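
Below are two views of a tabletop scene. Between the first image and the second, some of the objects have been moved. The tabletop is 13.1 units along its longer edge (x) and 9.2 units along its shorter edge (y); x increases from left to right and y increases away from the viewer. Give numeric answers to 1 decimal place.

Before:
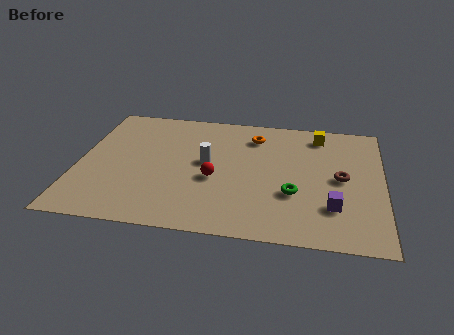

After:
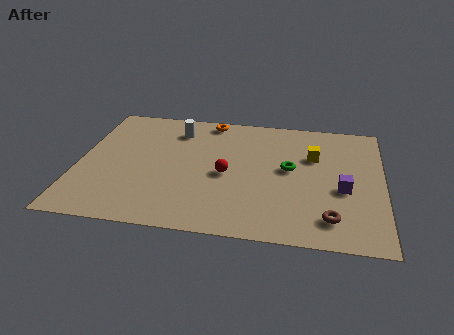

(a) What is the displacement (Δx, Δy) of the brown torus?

(-0.4, -2.9)

The brown torus started near (11.3, 4.6) and ended near (10.9, 1.7).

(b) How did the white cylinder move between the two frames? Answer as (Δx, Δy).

(-1.4, 2.3)

The white cylinder started near (5.5, 5.0) and ended near (4.1, 7.3).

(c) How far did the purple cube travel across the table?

1.4

The purple cube moved from about (11.0, 2.5) to (11.4, 3.8), a distance of √(0.4² + 1.3²) ≈ 1.4.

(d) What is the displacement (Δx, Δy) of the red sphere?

(0.5, 0.4)

From the two frames, the red sphere sits at roughly (5.9, 3.8) before and (6.4, 4.2) after.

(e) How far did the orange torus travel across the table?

2.2

The orange torus moved from about (7.5, 7.3) to (5.5, 8.3), a distance of √(2.0² + 1.0²) ≈ 2.2.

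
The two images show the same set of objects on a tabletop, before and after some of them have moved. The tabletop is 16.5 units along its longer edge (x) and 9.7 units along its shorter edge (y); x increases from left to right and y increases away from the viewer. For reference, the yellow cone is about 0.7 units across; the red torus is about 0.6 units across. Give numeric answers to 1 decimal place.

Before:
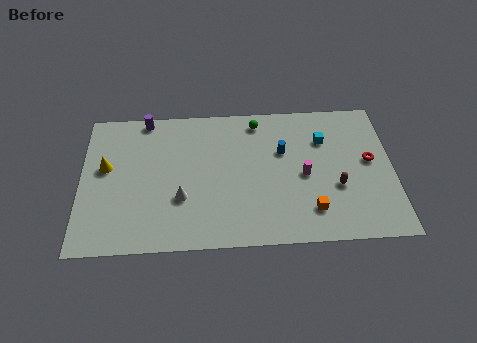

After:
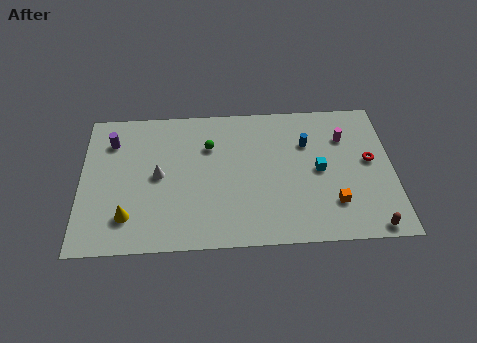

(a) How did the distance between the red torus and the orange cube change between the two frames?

-1.1

They were about 4.5 units apart before and 3.4 after — 1.1 units closer together.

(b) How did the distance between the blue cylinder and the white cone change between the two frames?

+2.0

They were about 6.1 units apart before and 8.1 after — 2.0 units further apart.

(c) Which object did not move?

the red torus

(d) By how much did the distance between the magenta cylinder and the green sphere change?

+2.6

The distance was about 4.6 in the first image and 7.2 in the second, so they moved 2.6 units further apart.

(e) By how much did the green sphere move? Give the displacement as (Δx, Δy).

(-2.6, -1.6)

From the two frames, the green sphere sits at roughly (9.4, 8.4) before and (6.8, 6.8) after.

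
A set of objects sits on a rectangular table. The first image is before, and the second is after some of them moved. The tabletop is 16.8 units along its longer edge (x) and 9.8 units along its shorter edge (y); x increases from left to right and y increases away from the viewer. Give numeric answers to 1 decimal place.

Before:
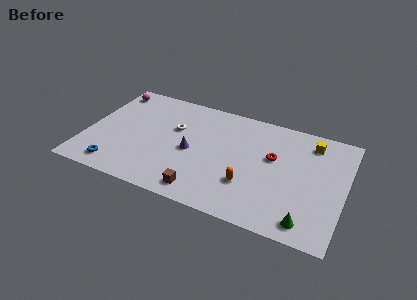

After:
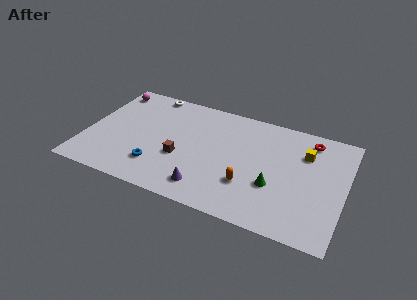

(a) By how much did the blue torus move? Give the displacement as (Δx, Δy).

(2.6, 1.0)

The blue torus started near (2.3, 1.4) and ended near (4.9, 2.4).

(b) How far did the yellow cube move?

1.1

The yellow cube was near (14.4, 8.1) before and (14.1, 7.0) after, so it travelled √(0.3² + 1.1²) ≈ 1.1 units.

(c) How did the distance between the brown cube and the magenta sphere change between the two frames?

-2.9

Before: roughly 10.0 units apart; after: 7.1. That's 2.9 units closer together.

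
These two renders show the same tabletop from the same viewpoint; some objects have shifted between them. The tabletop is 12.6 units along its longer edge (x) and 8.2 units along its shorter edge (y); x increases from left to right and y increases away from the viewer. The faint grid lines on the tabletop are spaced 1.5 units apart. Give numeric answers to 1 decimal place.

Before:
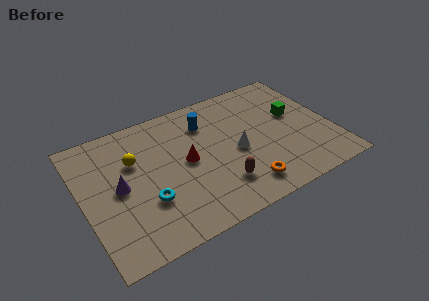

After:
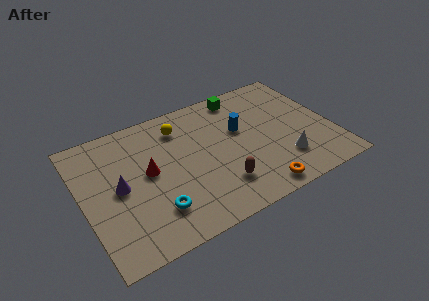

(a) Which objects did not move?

the brown capsule and the purple cone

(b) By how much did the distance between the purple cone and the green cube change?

-1.7

The distance was about 9.1 in the first image and 7.4 in the second, so they moved 1.7 units closer together.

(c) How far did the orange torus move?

0.8

The orange torus moved from about (7.7, 1.4) to (8.3, 0.9), a distance of √(0.6² + 0.5²) ≈ 0.8.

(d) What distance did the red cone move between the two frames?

1.9

The red cone was near (5.2, 4.2) before and (3.3, 4.4) after, so it travelled √(1.9² + 0.2²) ≈ 1.9 units.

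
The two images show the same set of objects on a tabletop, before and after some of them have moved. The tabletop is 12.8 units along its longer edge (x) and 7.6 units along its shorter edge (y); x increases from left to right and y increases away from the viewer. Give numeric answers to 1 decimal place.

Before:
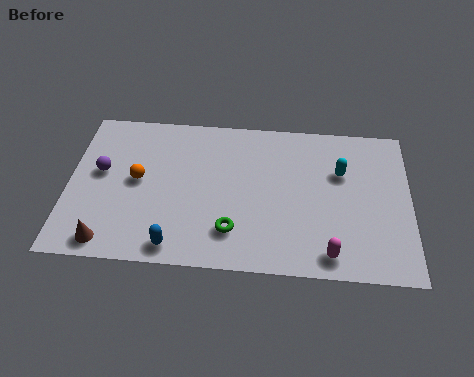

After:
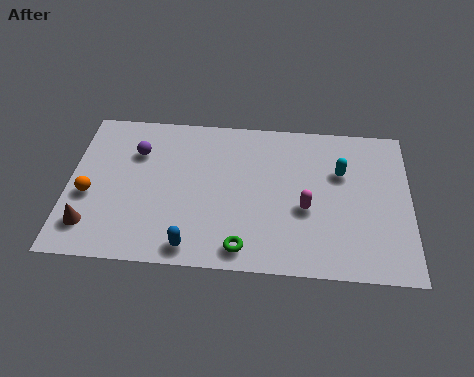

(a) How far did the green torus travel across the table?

0.9

The green torus moved from about (6.2, 1.8) to (6.6, 1.0), a distance of √(0.4² + 0.8²) ≈ 0.9.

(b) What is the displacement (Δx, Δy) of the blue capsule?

(0.6, 0.0)

The blue capsule started near (4.1, 0.9) and ended near (4.7, 0.9).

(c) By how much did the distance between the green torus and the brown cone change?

+1.0

They were about 4.7 units apart before and 5.7 after — 1.0 units further apart.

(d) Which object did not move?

the cyan capsule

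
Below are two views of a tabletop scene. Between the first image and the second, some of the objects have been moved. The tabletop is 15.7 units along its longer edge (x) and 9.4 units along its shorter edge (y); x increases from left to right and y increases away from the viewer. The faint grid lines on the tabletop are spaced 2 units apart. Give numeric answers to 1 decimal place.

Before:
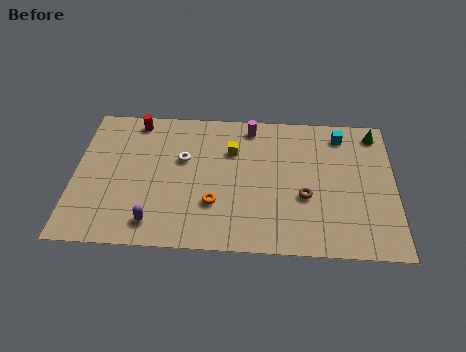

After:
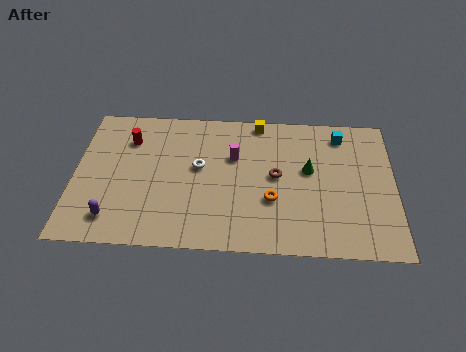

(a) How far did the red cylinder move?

1.3

The red cylinder was near (2.9, 8.3) before and (2.6, 7.0) after, so it travelled √(0.3² + 1.3²) ≈ 1.3 units.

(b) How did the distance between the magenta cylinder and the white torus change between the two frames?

-2.2

They were about 4.1 units apart before and 1.9 after — 2.2 units closer together.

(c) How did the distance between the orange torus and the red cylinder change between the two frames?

+1.3

The distance was about 6.7 in the first image and 8.0 in the second, so they moved 1.3 units further apart.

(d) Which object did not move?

the cyan cube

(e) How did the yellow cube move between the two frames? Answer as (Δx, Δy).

(1.3, 2.1)

The yellow cube started near (7.7, 6.5) and ended near (9.0, 8.6).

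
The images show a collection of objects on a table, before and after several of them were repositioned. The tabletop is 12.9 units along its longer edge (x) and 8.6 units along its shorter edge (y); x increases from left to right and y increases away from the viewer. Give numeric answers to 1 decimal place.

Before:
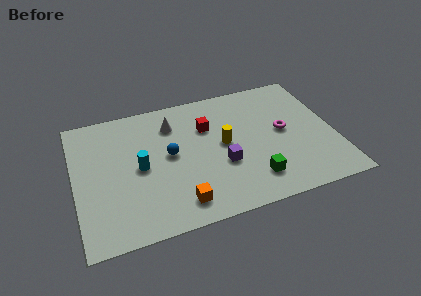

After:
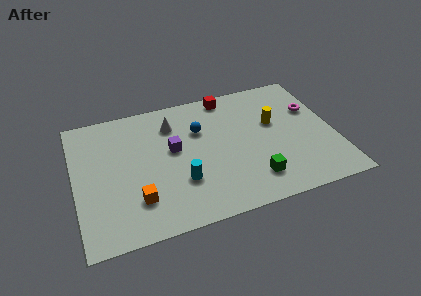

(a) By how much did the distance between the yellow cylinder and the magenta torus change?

-1.0

The distance was about 3.0 in the first image and 2.0 in the second, so they moved 1.0 units closer together.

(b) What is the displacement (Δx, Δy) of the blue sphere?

(1.6, 1.2)

The blue sphere started near (4.7, 4.6) and ended near (6.3, 5.8).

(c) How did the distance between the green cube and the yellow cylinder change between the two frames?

+0.7

The distance was about 3.0 in the first image and 3.7 in the second, so they moved 0.7 units further apart.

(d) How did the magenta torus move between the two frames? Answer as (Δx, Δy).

(1.6, 1.1)

The magenta torus started near (10.4, 4.5) and ended near (12.0, 5.6).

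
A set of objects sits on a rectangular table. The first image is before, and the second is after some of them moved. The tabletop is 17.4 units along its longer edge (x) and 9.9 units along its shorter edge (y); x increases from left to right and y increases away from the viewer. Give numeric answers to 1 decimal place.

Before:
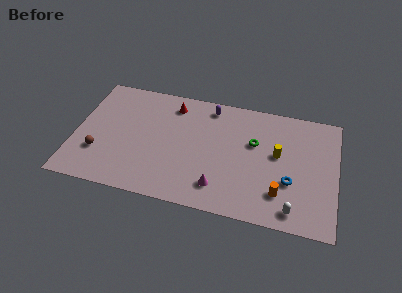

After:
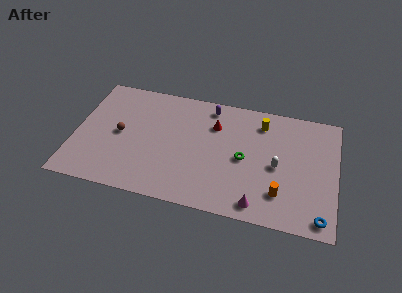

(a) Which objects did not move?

the orange cylinder and the purple capsule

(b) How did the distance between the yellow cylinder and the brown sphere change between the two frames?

-2.3

Before: roughly 12.1 units apart; after: 9.8. That's 2.3 units closer together.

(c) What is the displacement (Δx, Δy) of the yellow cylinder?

(-1.2, 2.4)

The yellow cylinder started near (13.5, 5.6) and ended near (12.3, 8.0).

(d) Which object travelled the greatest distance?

the white capsule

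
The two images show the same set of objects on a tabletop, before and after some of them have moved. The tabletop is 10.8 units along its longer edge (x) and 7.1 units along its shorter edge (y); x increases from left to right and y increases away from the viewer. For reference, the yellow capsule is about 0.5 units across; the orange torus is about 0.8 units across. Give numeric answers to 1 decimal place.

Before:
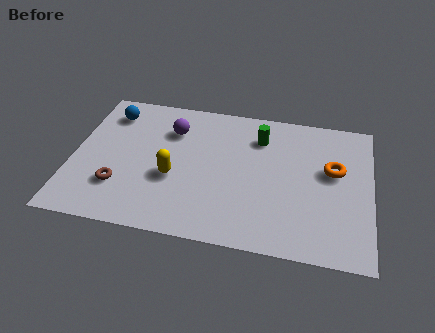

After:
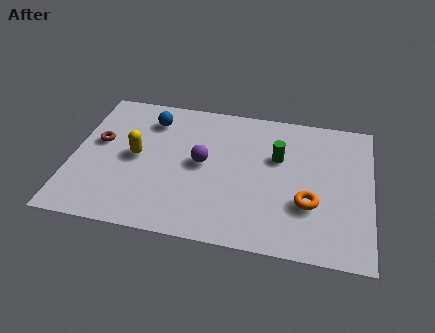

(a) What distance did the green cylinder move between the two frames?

1.1

From (6.7, 5.4) to (7.4, 4.5), the green cylinder covered √(0.7² + 0.9²) ≈ 1.1 units.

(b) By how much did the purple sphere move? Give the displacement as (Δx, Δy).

(1.2, -1.5)

From the two frames, the purple sphere sits at roughly (3.5, 5.2) before and (4.7, 3.7) after.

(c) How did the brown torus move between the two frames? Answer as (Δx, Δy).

(-0.9, 2.1)

The brown torus started near (1.8, 2.0) and ended near (0.9, 4.1).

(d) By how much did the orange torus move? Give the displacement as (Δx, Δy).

(-0.8, -1.8)

The orange torus started near (9.4, 4.2) and ended near (8.6, 2.4).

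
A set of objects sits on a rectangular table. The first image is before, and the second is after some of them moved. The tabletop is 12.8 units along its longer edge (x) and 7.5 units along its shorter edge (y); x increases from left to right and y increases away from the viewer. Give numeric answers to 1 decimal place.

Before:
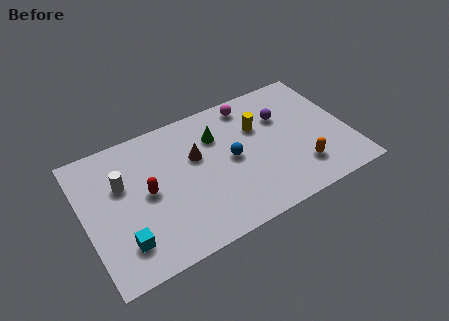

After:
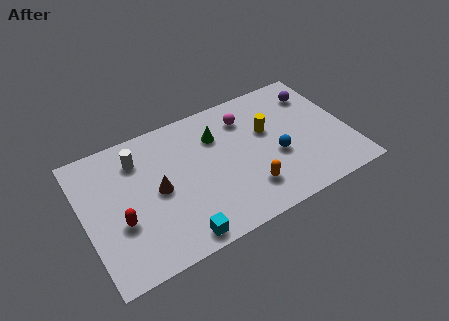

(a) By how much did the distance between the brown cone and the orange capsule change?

-1.0

The distance was about 5.5 in the first image and 4.5 in the second, so they moved 1.0 units closer together.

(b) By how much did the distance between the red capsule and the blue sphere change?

+3.5

The distance was about 4.1 in the first image and 7.6 in the second, so they moved 3.5 units further apart.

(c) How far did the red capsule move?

1.7

From (3.0, 3.8) to (1.6, 2.8), the red capsule covered √(1.4² + 1.0²) ≈ 1.7 units.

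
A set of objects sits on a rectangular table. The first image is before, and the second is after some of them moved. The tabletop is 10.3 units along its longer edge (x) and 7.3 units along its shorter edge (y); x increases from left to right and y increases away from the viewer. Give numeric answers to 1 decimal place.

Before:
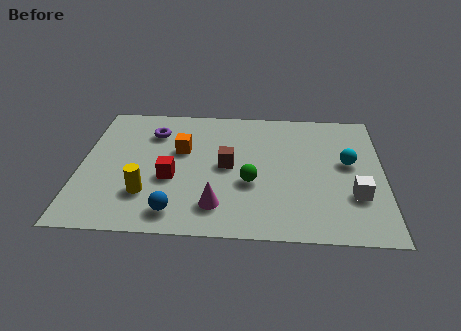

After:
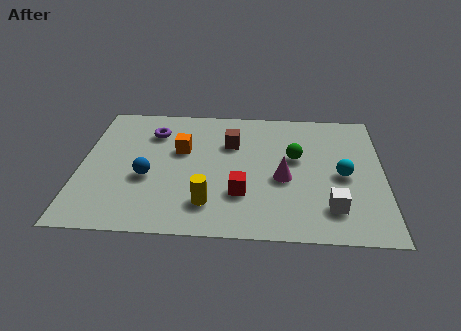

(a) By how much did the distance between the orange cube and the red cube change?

+1.5

The distance was about 1.6 in the first image and 3.1 in the second, so they moved 1.5 units further apart.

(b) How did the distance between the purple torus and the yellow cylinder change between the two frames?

+0.9

The distance was about 3.5 in the first image and 4.4 in the second, so they moved 0.9 units further apart.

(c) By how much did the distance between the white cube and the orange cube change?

-0.4

They were about 6.3 units apart before and 5.9 after — 0.4 units closer together.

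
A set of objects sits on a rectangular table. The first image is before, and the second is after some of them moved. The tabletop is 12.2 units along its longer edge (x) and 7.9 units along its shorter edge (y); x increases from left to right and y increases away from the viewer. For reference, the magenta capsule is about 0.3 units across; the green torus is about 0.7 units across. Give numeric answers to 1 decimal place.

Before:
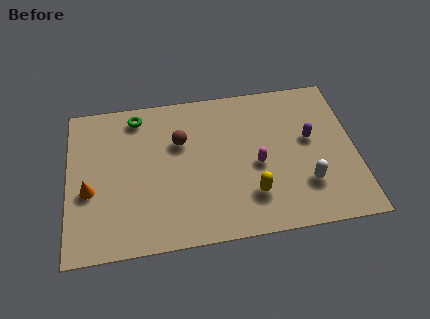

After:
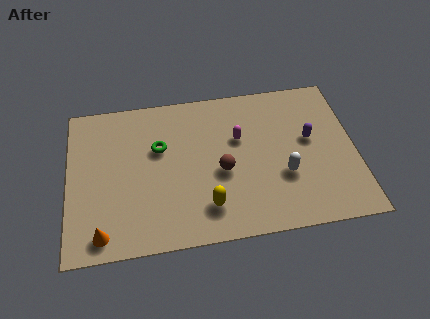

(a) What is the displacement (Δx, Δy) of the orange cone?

(0.5, -2.2)

The orange cone started near (0.9, 3.2) and ended near (1.4, 1.0).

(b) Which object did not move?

the purple capsule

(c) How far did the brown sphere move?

2.5

From (4.8, 5.2) to (6.5, 3.4), the brown sphere covered √(1.7² + 1.8²) ≈ 2.5 units.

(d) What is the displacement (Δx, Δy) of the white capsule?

(-0.9, 0.6)

The white capsule started near (10.0, 2.2) and ended near (9.1, 2.8).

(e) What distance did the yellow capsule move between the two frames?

1.9

The yellow capsule moved from about (7.7, 2.0) to (5.8, 1.7), a distance of √(1.9² + 0.3²) ≈ 1.9.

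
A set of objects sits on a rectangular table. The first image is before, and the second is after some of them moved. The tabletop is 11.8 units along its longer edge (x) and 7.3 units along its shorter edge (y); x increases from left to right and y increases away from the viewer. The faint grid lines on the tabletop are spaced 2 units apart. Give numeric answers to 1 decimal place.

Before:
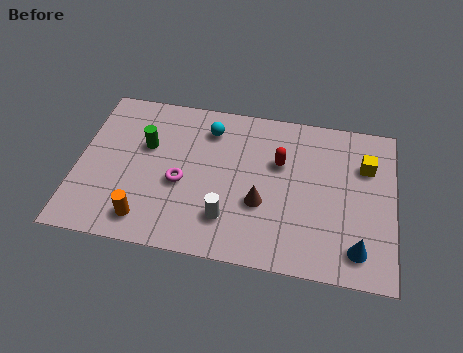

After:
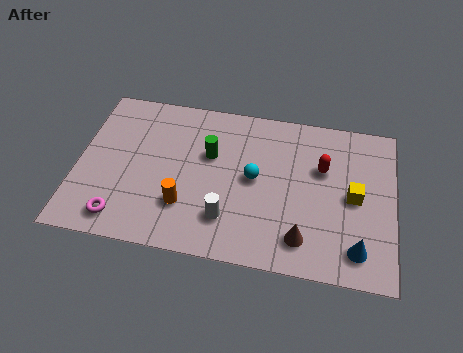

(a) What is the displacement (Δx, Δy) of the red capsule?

(1.6, 0.0)

The red capsule was at about (7.5, 4.7) and moved to about (9.1, 4.7).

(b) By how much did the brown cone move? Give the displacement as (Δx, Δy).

(1.6, -1.3)

From the two frames, the brown cone sits at roughly (6.9, 2.7) before and (8.5, 1.4) after.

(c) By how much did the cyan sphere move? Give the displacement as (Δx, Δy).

(1.8, -2.0)

The cyan sphere started near (4.8, 5.8) and ended near (6.6, 3.8).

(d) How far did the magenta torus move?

2.9

The magenta torus moved from about (3.9, 3.1) to (1.8, 1.1), a distance of √(2.1² + 2.0²) ≈ 2.9.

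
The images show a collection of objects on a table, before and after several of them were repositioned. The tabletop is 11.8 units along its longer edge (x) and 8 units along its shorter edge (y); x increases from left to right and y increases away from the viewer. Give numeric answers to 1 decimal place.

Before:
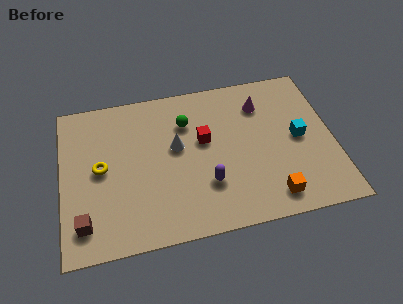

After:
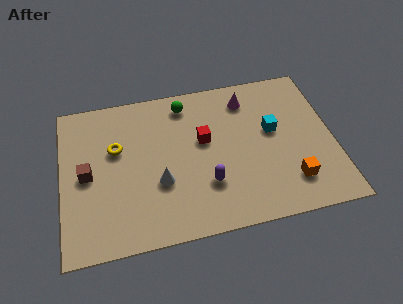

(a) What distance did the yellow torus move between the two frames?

1.1

The yellow torus was near (1.7, 4.1) before and (2.4, 5.0) after, so it travelled √(0.7² + 0.9²) ≈ 1.1 units.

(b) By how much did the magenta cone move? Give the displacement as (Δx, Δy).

(-0.6, 0.4)

The magenta cone was at about (8.8, 6.1) and moved to about (8.2, 6.5).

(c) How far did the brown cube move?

2.4

From (0.9, 1.5) to (1.1, 3.9), the brown cube covered √(0.2² + 2.4²) ≈ 2.4 units.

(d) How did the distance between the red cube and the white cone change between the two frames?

+1.5

The distance was about 1.2 in the first image and 2.7 in the second, so they moved 1.5 units further apart.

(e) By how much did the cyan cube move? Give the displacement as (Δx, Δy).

(-1.1, 0.6)

The cyan cube was at about (10.3, 4.0) and moved to about (9.2, 4.6).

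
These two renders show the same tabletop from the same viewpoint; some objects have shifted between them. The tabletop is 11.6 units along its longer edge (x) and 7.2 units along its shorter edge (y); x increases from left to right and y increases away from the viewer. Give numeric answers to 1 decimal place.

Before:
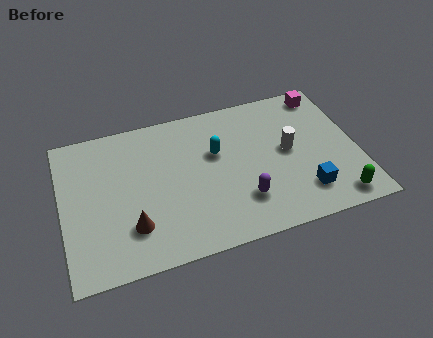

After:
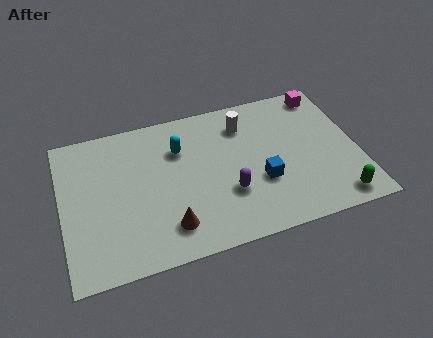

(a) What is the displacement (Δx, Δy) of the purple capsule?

(-0.5, 0.5)

The purple capsule was at about (6.9, 1.9) and moved to about (6.4, 2.4).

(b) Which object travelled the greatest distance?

the white cylinder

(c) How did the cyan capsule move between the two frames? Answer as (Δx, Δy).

(-1.4, 0.6)

The cyan capsule started near (6.1, 4.5) and ended near (4.7, 5.1).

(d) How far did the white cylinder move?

2.4

The white cylinder was near (8.9, 3.8) before and (7.3, 5.6) after, so it travelled √(1.6² + 1.8²) ≈ 2.4 units.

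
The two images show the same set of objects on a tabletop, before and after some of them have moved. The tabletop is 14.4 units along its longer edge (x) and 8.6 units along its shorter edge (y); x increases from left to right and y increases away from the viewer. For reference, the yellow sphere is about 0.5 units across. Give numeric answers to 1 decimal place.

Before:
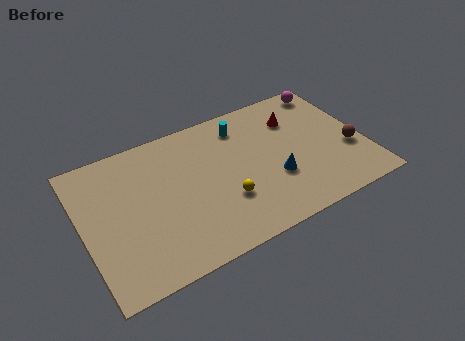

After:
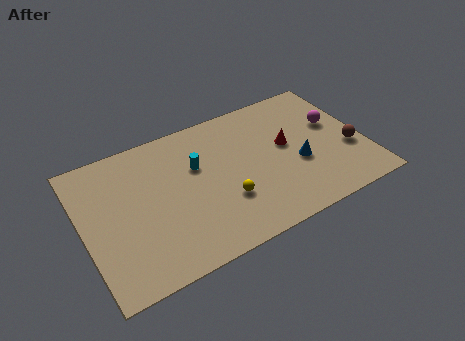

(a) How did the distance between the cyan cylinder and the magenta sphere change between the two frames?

+2.4

They were about 4.8 units apart before and 7.2 after — 2.4 units further apart.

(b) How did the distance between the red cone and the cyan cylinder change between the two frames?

+1.9

Before: roughly 2.8 units apart; after: 4.7. That's 1.9 units further apart.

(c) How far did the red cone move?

1.7

The red cone was near (11.2, 6.3) before and (10.5, 4.8) after, so it travelled √(0.7² + 1.5²) ≈ 1.7 units.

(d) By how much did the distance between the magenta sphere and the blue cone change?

-3.1

They were about 5.9 units apart before and 2.8 after — 3.1 units closer together.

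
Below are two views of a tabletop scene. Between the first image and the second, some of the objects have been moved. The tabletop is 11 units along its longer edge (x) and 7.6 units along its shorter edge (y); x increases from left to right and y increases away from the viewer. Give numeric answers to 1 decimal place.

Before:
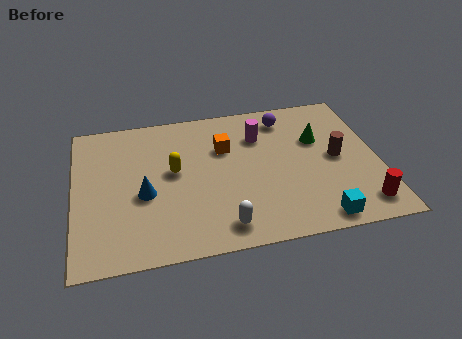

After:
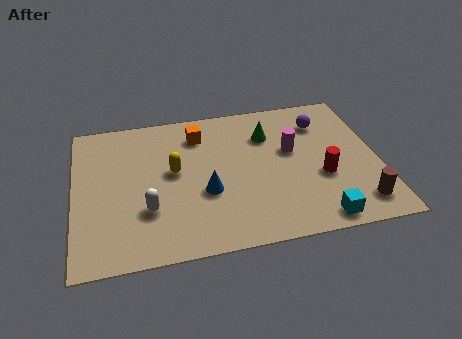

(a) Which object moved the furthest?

the white capsule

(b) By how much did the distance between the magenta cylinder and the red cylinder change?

-3.6

Before: roughly 5.5 units apart; after: 1.9. That's 3.6 units closer together.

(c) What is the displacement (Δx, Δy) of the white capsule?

(-2.6, 1.3)

The white capsule started near (5.2, 1.1) and ended near (2.6, 2.4).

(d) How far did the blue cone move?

2.2

From (2.5, 3.2) to (4.7, 2.9), the blue cone covered √(2.2² + 0.3²) ≈ 2.2 units.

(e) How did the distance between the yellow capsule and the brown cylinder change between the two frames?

+1.2

They were about 5.9 units apart before and 7.1 after — 1.2 units further apart.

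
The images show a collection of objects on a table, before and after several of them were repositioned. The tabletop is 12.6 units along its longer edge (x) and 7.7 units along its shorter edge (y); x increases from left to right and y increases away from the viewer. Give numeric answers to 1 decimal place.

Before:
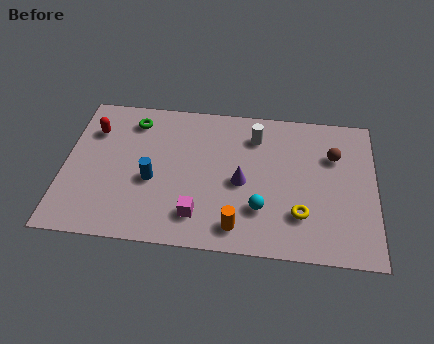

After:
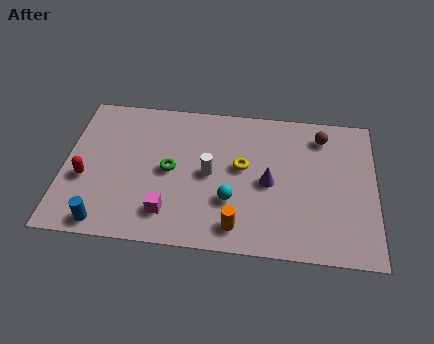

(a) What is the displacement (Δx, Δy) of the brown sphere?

(-0.5, 1.0)

From the two frames, the brown sphere sits at roughly (10.9, 5.3) before and (10.4, 6.3) after.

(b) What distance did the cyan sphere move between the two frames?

1.2

The cyan sphere was near (8.0, 2.2) before and (6.8, 2.5) after, so it travelled √(1.2² + 0.3²) ≈ 1.2 units.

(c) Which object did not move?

the orange cylinder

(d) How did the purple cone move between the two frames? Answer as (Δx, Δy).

(1.1, 0.1)

From the two frames, the purple cone sits at roughly (7.2, 3.5) before and (8.3, 3.6) after.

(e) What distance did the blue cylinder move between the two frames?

3.0

From (3.6, 3.2) to (1.8, 0.8), the blue cylinder covered √(1.8² + 2.4²) ≈ 3.0 units.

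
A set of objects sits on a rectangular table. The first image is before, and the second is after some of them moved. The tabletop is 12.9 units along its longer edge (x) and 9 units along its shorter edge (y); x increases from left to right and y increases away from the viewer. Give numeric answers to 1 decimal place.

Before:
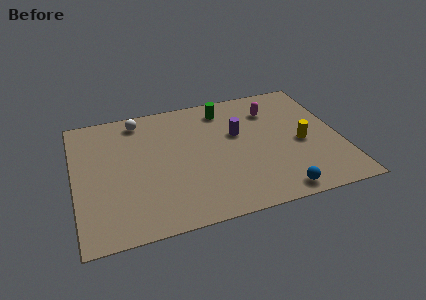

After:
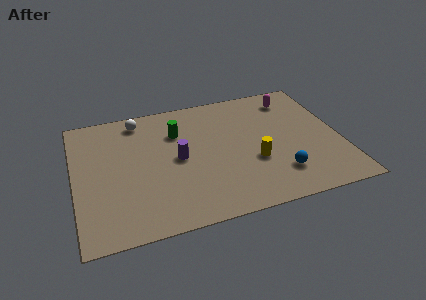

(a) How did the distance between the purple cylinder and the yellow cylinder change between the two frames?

+0.4

The distance was about 3.4 in the first image and 3.8 in the second, so they moved 0.4 units further apart.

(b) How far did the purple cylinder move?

3.2

From (8.0, 5.5) to (5.0, 4.5), the purple cylinder covered √(3.0² + 1.0²) ≈ 3.2 units.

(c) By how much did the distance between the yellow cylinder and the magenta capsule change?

+1.7

Before: roughly 3.0 units apart; after: 4.7. That's 1.7 units further apart.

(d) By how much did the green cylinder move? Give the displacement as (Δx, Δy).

(-2.4, -1.1)

The green cylinder started near (7.5, 7.5) and ended near (5.1, 6.4).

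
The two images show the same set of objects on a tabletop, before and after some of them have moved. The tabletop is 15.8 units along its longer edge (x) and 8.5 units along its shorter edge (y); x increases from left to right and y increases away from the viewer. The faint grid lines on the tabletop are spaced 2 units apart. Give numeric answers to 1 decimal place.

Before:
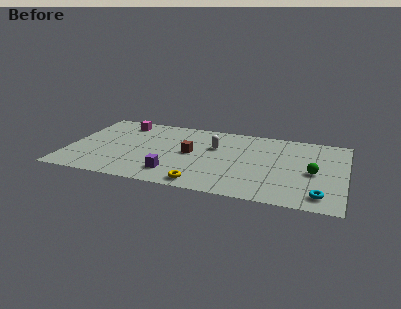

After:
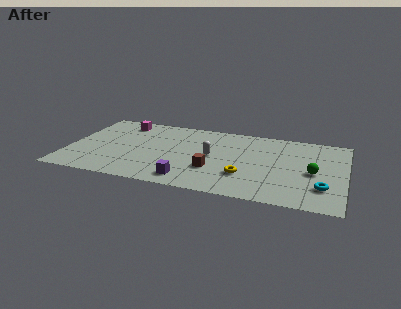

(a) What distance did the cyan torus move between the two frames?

0.9

From (14.5, 1.4) to (14.6, 2.3), the cyan torus covered √(0.1² + 0.9²) ≈ 0.9 units.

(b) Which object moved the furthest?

the yellow torus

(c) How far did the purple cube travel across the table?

1.0

The purple cube was near (6.2, 1.8) before and (7.1, 1.3) after, so it travelled √(0.9² + 0.5²) ≈ 1.0 units.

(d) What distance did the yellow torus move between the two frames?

2.8

The yellow torus moved from about (7.9, 1.0) to (10.2, 2.6), a distance of √(2.3² + 1.6²) ≈ 2.8.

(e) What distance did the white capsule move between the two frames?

1.1

From (8.3, 5.5) to (8.2, 4.4), the white capsule covered √(0.1² + 1.1²) ≈ 1.1 units.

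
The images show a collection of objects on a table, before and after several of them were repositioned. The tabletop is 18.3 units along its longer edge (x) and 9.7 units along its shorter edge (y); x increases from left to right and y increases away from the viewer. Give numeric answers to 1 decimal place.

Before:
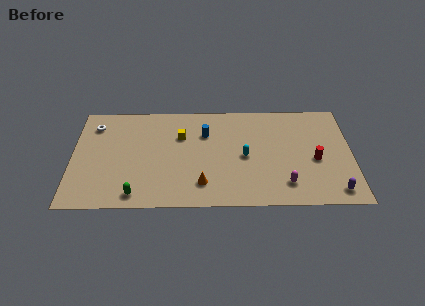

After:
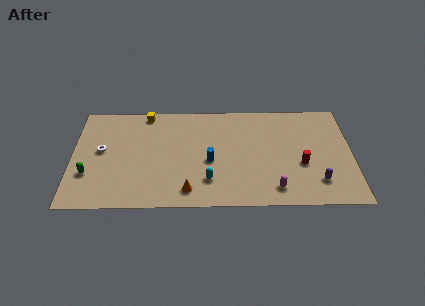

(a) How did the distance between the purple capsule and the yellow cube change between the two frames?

+1.7

They were about 11.3 units apart before and 13.0 after — 1.7 units further apart.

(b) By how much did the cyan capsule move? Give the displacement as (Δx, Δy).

(-2.4, -2.2)

The cyan capsule started near (11.3, 4.6) and ended near (8.9, 2.4).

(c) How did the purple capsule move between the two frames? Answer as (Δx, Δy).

(-1.1, 0.9)

The purple capsule started near (17.1, 1.3) and ended near (16.0, 2.2).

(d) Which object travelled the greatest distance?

the green capsule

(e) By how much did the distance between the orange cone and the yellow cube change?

+3.1

The distance was about 4.7 in the first image and 7.8 in the second, so they moved 3.1 units further apart.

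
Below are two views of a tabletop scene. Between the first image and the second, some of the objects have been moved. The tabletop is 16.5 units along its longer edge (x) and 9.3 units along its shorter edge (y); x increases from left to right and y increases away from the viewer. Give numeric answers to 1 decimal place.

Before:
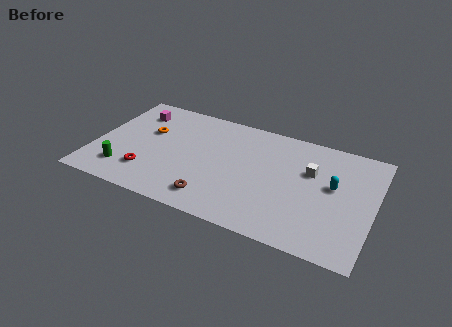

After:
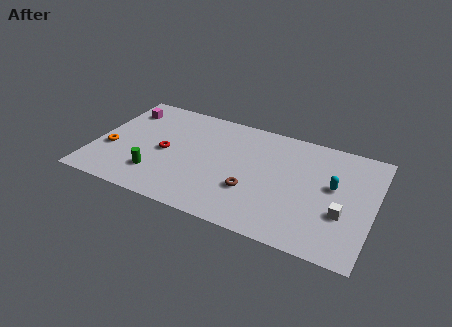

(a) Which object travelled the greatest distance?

the white cube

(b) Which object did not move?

the cyan capsule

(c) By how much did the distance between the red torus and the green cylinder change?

+0.7

The distance was about 1.4 in the first image and 2.1 in the second, so they moved 0.7 units further apart.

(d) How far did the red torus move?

2.2

From (3.4, 2.3) to (4.2, 4.4), the red torus covered √(0.8² + 2.1²) ≈ 2.2 units.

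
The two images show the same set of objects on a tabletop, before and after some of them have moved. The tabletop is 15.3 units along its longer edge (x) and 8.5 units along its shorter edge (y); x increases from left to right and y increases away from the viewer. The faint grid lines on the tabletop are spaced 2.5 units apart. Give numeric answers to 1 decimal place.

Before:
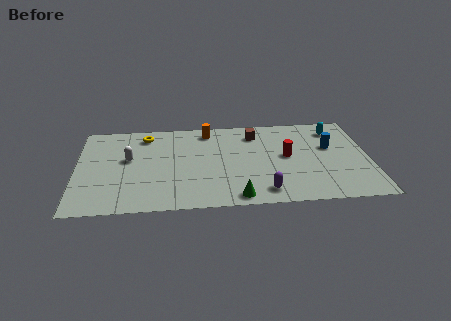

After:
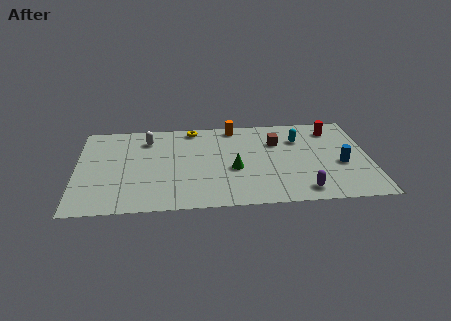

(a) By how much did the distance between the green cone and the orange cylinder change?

-2.5

Before: roughly 6.6 units apart; after: 4.1. That's 2.5 units closer together.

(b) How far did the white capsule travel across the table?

2.1

The white capsule was near (2.7, 4.9) before and (3.7, 6.7) after, so it travelled √(1.0² + 1.8²) ≈ 2.1 units.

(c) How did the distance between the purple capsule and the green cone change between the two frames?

+2.7

The distance was about 1.5 in the first image and 4.2 in the second, so they moved 2.7 units further apart.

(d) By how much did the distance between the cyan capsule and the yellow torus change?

-4.2

Before: roughly 10.0 units apart; after: 5.8. That's 4.2 units closer together.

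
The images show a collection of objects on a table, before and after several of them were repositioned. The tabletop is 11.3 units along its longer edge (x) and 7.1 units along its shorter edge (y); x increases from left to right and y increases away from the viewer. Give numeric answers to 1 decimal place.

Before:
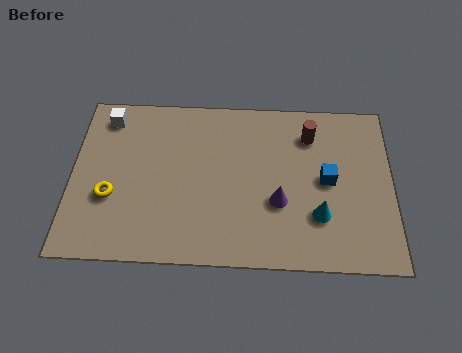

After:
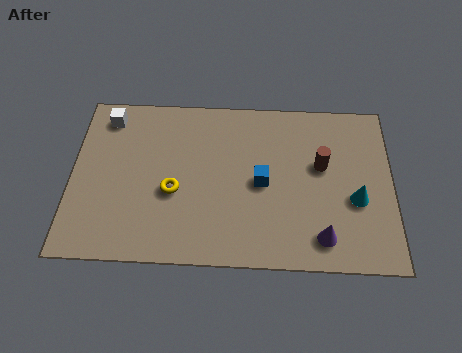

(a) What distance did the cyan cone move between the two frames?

1.5

The cyan cone moved from about (8.7, 2.1) to (10.0, 2.8), a distance of √(1.3² + 0.7²) ≈ 1.5.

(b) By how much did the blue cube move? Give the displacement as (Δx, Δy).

(-2.3, -0.2)

The blue cube was at about (9.0, 3.6) and moved to about (6.7, 3.4).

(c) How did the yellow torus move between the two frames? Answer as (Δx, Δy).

(2.2, 0.3)

The yellow torus was at about (1.4, 2.6) and moved to about (3.6, 2.9).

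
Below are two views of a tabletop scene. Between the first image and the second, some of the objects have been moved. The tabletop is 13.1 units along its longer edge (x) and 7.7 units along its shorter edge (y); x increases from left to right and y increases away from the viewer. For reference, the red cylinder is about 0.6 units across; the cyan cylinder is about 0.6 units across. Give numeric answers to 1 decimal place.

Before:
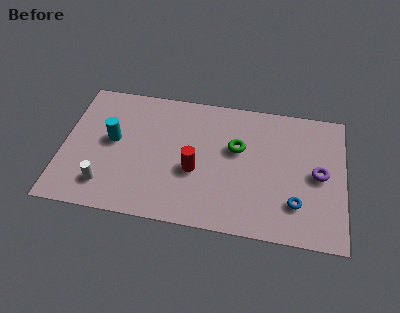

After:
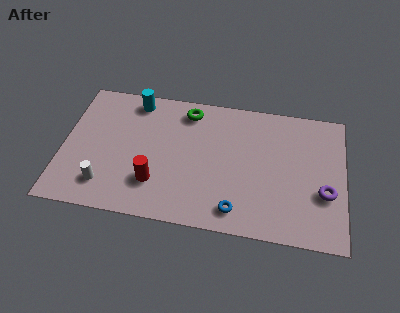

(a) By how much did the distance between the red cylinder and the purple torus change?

+2.1

Before: roughly 5.7 units apart; after: 7.8. That's 2.1 units further apart.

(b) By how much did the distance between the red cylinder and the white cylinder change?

-2.0

Before: roughly 4.4 units apart; after: 2.4. That's 2.0 units closer together.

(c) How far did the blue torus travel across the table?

2.8

The blue torus was near (10.9, 2.0) before and (8.2, 1.2) after, so it travelled √(2.7² + 0.8²) ≈ 2.8 units.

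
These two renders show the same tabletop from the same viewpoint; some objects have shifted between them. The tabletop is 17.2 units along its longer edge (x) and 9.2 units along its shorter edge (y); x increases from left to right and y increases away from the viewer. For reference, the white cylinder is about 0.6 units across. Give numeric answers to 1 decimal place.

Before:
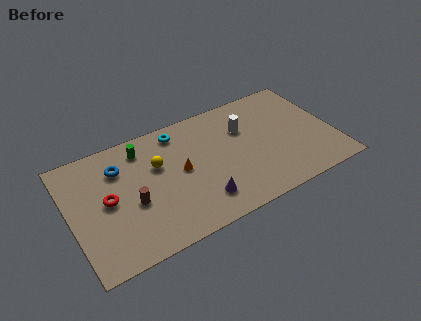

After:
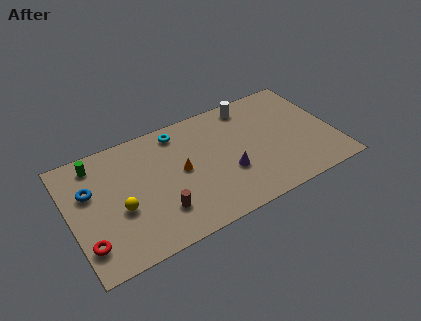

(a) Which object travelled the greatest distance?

the yellow sphere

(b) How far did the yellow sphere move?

3.5

The yellow sphere was near (5.8, 5.9) before and (3.1, 3.7) after, so it travelled √(2.7² + 2.2²) ≈ 3.5 units.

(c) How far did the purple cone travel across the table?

2.4

The purple cone moved from about (8.1, 2.0) to (10.1, 3.3), a distance of √(2.0² + 1.3²) ≈ 2.4.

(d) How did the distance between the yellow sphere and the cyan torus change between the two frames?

+3.4

The distance was about 2.6 in the first image and 6.0 in the second, so they moved 3.4 units further apart.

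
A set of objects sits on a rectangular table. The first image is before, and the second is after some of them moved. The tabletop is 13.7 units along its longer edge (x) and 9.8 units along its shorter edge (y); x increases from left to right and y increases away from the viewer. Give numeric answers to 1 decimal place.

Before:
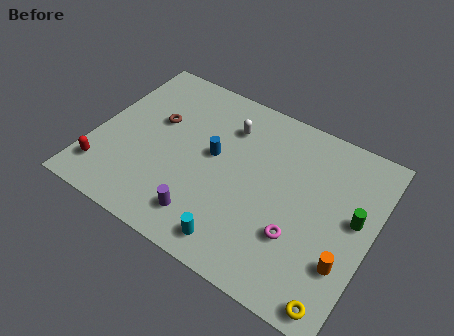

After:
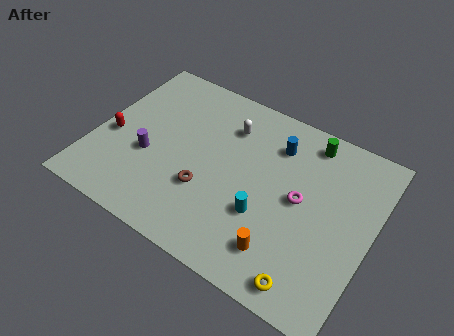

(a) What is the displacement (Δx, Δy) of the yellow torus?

(-1.4, 0.2)

The yellow torus started near (12.7, 0.9) and ended near (11.3, 1.1).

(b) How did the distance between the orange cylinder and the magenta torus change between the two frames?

+0.8

Before: roughly 2.3 units apart; after: 3.1. That's 0.8 units further apart.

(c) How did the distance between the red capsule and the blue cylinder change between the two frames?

+2.4

Before: roughly 6.0 units apart; after: 8.4. That's 2.4 units further apart.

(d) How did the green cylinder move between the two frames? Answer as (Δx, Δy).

(-2.7, 3.1)

From the two frames, the green cylinder sits at roughly (12.8, 5.4) before and (10.1, 8.5) after.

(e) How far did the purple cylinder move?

3.8

From (6.0, 1.8) to (2.8, 3.8), the purple cylinder covered √(3.2² + 2.0²) ≈ 3.8 units.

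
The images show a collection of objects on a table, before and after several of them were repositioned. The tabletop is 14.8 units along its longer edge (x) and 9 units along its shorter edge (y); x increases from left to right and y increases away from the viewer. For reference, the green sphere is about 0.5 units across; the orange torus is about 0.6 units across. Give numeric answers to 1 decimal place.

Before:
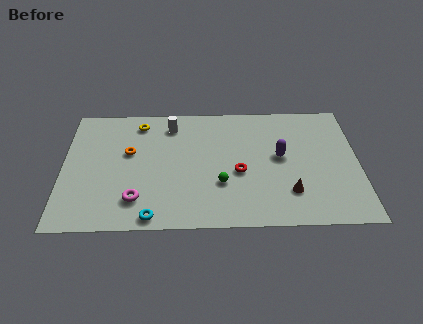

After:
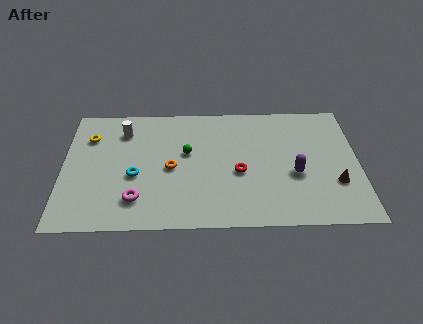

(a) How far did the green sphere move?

2.9

From (7.9, 3.0) to (6.2, 5.3), the green sphere covered √(1.7² + 2.3²) ≈ 2.9 units.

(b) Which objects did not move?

the red torus and the magenta torus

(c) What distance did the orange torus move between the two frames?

2.4

From (3.3, 5.4) to (5.4, 4.2), the orange torus covered √(2.1² + 1.2²) ≈ 2.4 units.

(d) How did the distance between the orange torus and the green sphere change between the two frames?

-3.8

The distance was about 5.2 in the first image and 1.4 in the second, so they moved 3.8 units closer together.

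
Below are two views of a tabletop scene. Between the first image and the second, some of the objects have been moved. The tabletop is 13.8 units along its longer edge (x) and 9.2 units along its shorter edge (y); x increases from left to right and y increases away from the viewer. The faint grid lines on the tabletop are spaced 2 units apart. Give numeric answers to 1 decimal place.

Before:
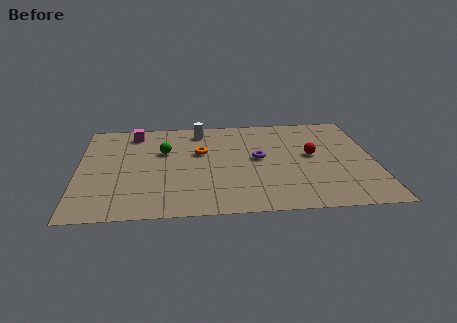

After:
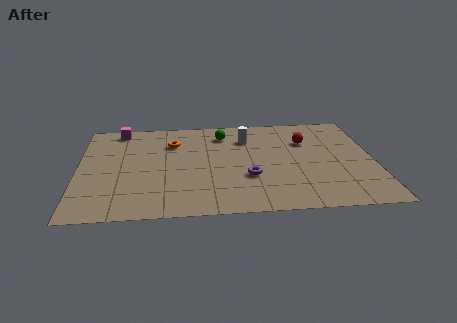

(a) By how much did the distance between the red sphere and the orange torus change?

+1.1

The distance was about 5.2 in the first image and 6.3 in the second, so they moved 1.1 units further apart.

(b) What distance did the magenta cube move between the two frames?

0.8

The magenta cube was near (2.6, 7.8) before and (1.9, 8.2) after, so it travelled √(0.7² + 0.4²) ≈ 0.8 units.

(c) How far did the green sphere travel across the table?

3.2

The green sphere was near (4.0, 5.9) before and (6.8, 7.4) after, so it travelled √(2.8² + 1.5²) ≈ 3.2 units.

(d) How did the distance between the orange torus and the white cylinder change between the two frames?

+1.4

Before: roughly 2.1 units apart; after: 3.5. That's 1.4 units further apart.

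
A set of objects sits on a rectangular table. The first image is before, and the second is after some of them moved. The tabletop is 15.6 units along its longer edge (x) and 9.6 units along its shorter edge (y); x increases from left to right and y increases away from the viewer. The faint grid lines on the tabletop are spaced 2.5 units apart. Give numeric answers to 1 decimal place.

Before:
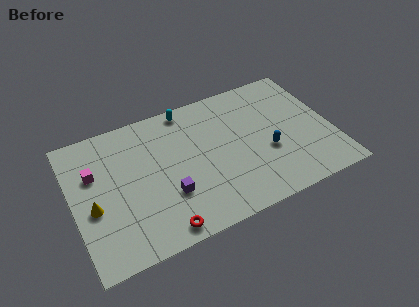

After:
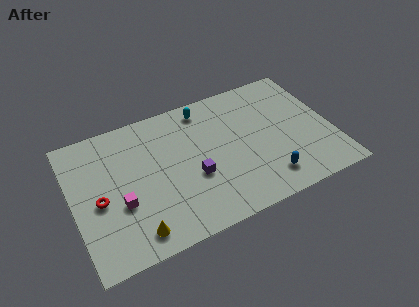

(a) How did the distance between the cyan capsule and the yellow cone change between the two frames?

+0.7

Before: roughly 7.8 units apart; after: 8.5. That's 0.7 units further apart.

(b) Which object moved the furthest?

the red torus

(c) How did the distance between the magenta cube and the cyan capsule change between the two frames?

+0.9

Before: roughly 6.4 units apart; after: 7.3. That's 0.9 units further apart.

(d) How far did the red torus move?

4.7

The red torus was near (4.8, 1.0) before and (1.5, 4.3) after, so it travelled √(3.3² + 3.3²) ≈ 4.7 units.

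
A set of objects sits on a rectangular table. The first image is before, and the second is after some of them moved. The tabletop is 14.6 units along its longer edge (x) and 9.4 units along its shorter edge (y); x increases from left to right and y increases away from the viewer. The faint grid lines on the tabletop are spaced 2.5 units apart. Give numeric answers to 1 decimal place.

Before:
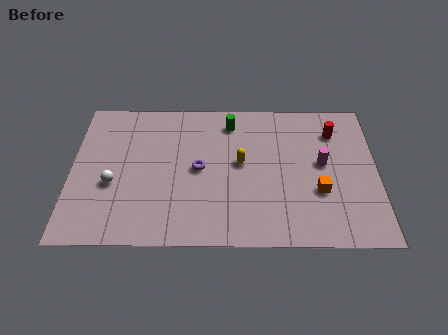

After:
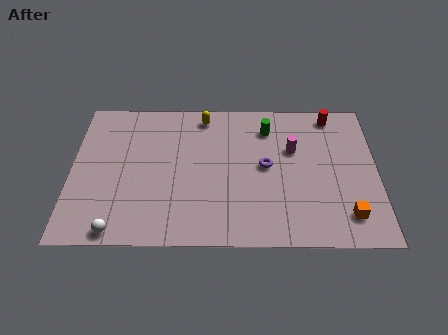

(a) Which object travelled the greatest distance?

the yellow capsule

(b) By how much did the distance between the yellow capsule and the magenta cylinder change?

+0.9

They were about 3.9 units apart before and 4.8 after — 0.9 units further apart.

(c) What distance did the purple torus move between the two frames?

3.2

The purple torus was near (6.1, 4.7) before and (9.3, 4.9) after, so it travelled √(3.2² + 0.2²) ≈ 3.2 units.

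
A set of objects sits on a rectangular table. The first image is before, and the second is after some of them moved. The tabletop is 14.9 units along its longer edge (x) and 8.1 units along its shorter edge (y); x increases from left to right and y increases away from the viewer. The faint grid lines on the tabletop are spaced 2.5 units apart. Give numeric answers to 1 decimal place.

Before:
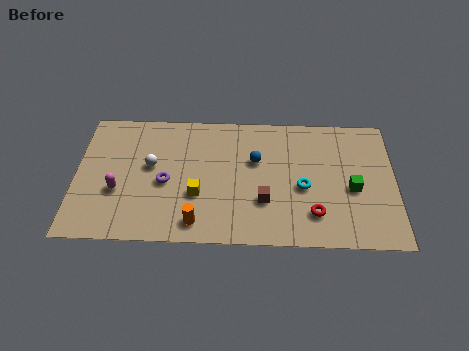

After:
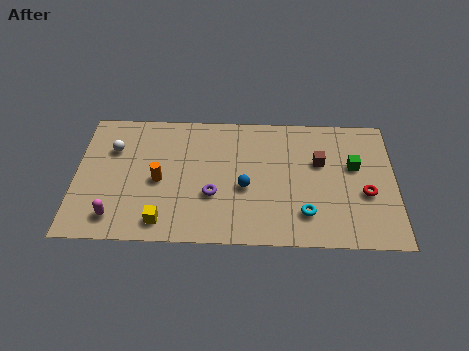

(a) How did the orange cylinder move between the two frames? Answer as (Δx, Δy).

(-1.8, 2.5)

From the two frames, the orange cylinder sits at roughly (5.7, 1.2) before and (3.9, 3.7) after.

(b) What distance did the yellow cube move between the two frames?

2.3

The yellow cube was near (5.7, 2.9) before and (4.1, 1.2) after, so it travelled √(1.6² + 1.7²) ≈ 2.3 units.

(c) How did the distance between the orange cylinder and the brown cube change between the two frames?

+4.2

They were about 3.4 units apart before and 7.6 after — 4.2 units further apart.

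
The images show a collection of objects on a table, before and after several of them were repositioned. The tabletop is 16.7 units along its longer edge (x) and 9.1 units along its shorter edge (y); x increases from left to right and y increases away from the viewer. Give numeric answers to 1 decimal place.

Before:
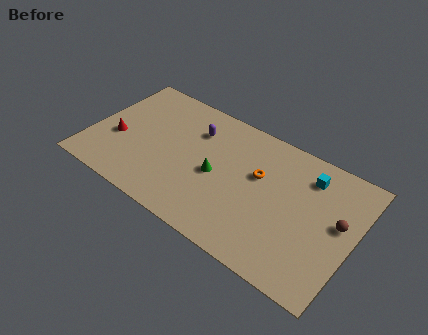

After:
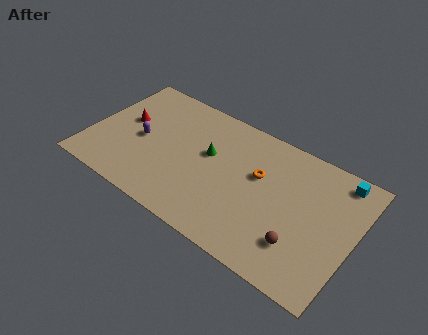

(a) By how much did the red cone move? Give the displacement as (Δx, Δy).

(0.3, 1.6)

The red cone was at about (1.7, 3.6) and moved to about (2.0, 5.2).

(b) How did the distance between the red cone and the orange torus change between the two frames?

-0.5

The distance was about 9.1 in the first image and 8.6 in the second, so they moved 0.5 units closer together.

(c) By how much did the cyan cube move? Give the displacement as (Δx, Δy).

(1.8, 0.8)

The cyan cube was at about (13.5, 7.2) and moved to about (15.3, 8.0).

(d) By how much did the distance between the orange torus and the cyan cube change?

+2.0

Before: roughly 3.3 units apart; after: 5.3. That's 2.0 units further apart.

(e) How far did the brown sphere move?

3.4

The brown sphere was near (15.7, 5.1) before and (13.7, 2.4) after, so it travelled √(2.0² + 2.7²) ≈ 3.4 units.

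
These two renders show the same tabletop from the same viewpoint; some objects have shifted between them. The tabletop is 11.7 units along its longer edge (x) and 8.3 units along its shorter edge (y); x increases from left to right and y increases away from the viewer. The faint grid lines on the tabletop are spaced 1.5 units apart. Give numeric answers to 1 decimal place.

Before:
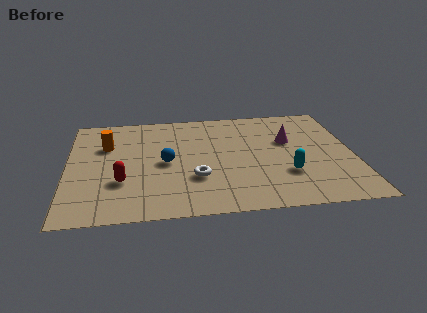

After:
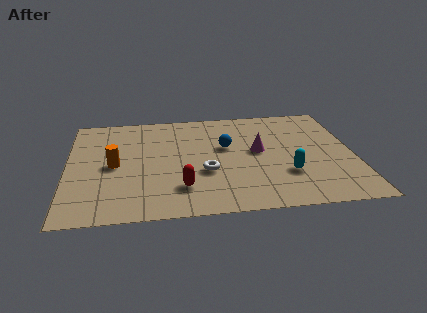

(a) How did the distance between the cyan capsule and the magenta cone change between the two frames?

-0.4

They were about 2.6 units apart before and 2.2 after — 0.4 units closer together.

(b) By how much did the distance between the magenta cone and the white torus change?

-2.0

They were about 4.6 units apart before and 2.6 after — 2.0 units closer together.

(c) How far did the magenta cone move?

1.5

The magenta cone was near (9.1, 5.2) before and (7.8, 4.5) after, so it travelled √(1.3² + 0.7²) ≈ 1.5 units.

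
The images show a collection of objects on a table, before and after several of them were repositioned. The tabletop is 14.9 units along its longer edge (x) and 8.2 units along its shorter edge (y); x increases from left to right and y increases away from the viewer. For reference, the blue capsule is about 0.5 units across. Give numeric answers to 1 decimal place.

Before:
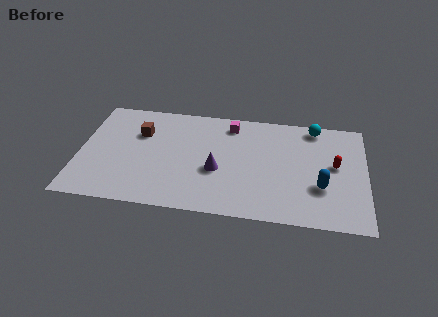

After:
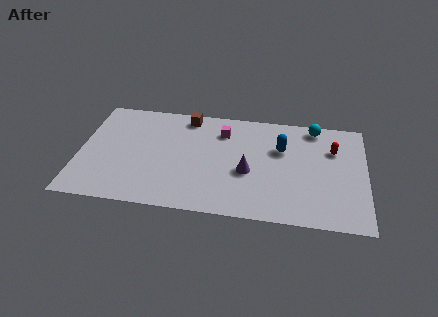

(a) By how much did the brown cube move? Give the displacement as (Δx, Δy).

(2.4, 1.6)

The brown cube started near (3.1, 5.6) and ended near (5.5, 7.2).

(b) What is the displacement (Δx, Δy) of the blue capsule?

(-2.1, 2.6)

From the two frames, the blue capsule sits at roughly (12.6, 2.8) before and (10.5, 5.4) after.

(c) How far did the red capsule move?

1.2

From (13.3, 4.5) to (13.2, 5.7), the red capsule covered √(0.1² + 1.2²) ≈ 1.2 units.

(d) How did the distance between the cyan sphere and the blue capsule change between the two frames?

-2.0

The distance was about 4.5 in the first image and 2.5 in the second, so they moved 2.0 units closer together.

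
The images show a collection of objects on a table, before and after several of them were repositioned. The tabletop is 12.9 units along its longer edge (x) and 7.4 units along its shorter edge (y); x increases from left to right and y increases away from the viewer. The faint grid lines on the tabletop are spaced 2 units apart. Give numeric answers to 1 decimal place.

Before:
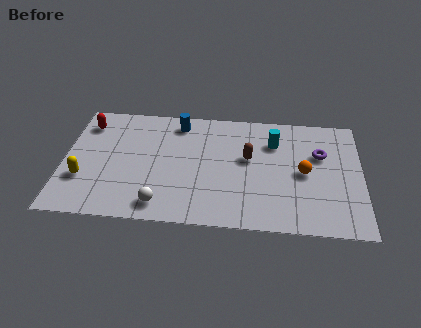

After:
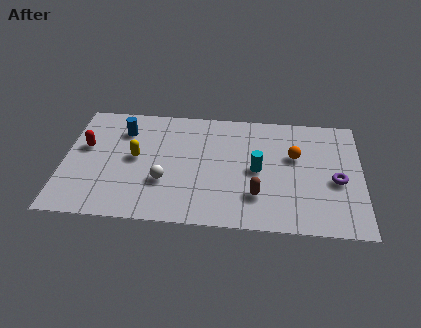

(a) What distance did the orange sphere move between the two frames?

1.1

The orange sphere was near (10.4, 3.6) before and (10.0, 4.6) after, so it travelled √(0.4² + 1.0²) ≈ 1.1 units.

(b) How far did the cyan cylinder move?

1.9

From (9.1, 5.4) to (8.4, 3.6), the cyan cylinder covered √(0.7² + 1.8²) ≈ 1.9 units.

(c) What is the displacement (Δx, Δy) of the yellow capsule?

(2.2, 1.5)

The yellow capsule started near (0.9, 2.4) and ended near (3.1, 3.9).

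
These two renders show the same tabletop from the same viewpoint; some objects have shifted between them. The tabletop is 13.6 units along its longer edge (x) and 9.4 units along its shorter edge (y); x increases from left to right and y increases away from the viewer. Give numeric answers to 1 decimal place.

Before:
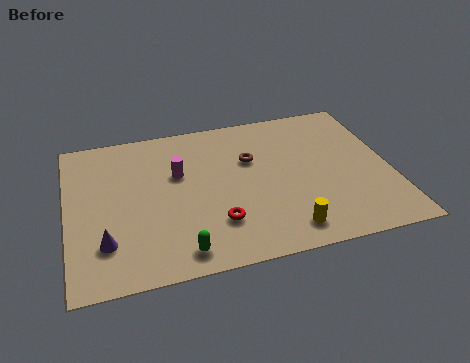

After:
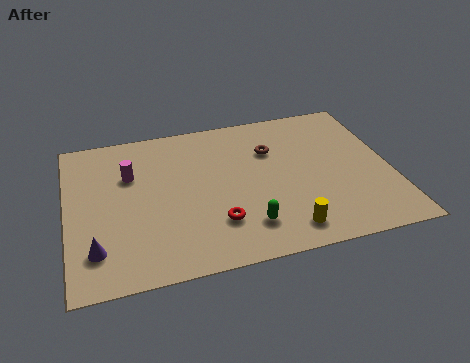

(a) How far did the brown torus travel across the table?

1.0

The brown torus was near (7.8, 6.1) before and (8.7, 6.5) after, so it travelled √(0.9² + 0.4²) ≈ 1.0 units.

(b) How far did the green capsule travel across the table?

2.9

The green capsule was near (4.5, 1.2) before and (7.3, 2.0) after, so it travelled √(2.8² + 0.8²) ≈ 2.9 units.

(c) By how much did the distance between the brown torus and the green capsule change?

-1.2

The distance was about 5.9 in the first image and 4.7 in the second, so they moved 1.2 units closer together.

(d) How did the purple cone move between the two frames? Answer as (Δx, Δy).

(-0.4, -0.3)

The purple cone was at about (1.5, 2.4) and moved to about (1.1, 2.1).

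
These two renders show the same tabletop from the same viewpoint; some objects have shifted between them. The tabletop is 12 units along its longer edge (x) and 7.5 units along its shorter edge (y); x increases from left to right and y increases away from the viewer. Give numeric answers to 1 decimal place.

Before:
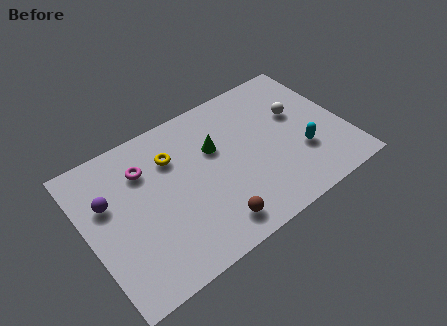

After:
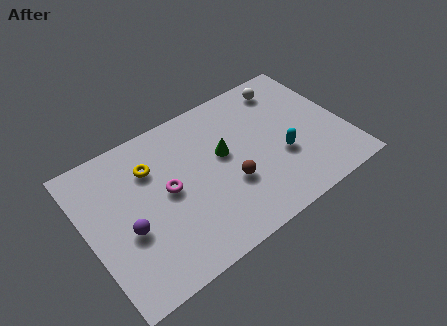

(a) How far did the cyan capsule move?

0.9

The cyan capsule was near (9.8, 2.5) before and (8.9, 2.8) after, so it travelled √(0.9² + 0.3²) ≈ 0.9 units.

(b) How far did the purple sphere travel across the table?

1.9

The purple sphere moved from about (1.1, 4.8) to (1.7, 3.0), a distance of √(0.6² + 1.8²) ≈ 1.9.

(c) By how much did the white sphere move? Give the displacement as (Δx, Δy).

(-0.2, 1.7)

The white sphere was at about (10.0, 4.6) and moved to about (9.8, 6.3).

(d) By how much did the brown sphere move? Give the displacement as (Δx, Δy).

(1.1, 1.5)

The brown sphere was at about (5.3, 1.2) and moved to about (6.4, 2.7).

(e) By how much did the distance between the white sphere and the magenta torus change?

-0.6

Before: roughly 7.2 units apart; after: 6.6. That's 0.6 units closer together.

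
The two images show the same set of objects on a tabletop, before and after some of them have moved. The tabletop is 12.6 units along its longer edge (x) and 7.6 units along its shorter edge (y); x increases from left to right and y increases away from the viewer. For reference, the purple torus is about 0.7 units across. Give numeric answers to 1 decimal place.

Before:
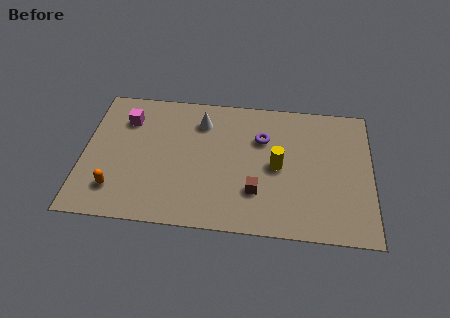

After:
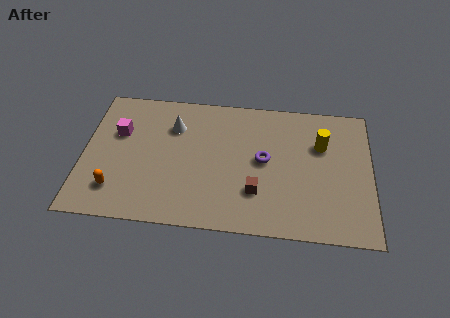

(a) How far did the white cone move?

1.3

The white cone was near (5.1, 5.9) before and (3.9, 5.5) after, so it travelled √(1.2² + 0.4²) ≈ 1.3 units.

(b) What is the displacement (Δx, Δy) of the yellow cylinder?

(1.9, 1.4)

From the two frames, the yellow cylinder sits at roughly (8.5, 3.7) before and (10.4, 5.1) after.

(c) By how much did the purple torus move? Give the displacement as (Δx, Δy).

(0.1, -1.2)

From the two frames, the purple torus sits at roughly (7.8, 5.2) before and (7.9, 4.0) after.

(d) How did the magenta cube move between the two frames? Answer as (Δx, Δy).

(-0.3, -0.8)

The magenta cube started near (1.8, 5.7) and ended near (1.5, 4.9).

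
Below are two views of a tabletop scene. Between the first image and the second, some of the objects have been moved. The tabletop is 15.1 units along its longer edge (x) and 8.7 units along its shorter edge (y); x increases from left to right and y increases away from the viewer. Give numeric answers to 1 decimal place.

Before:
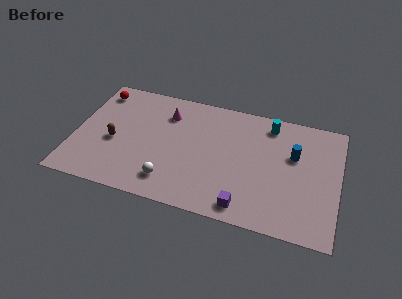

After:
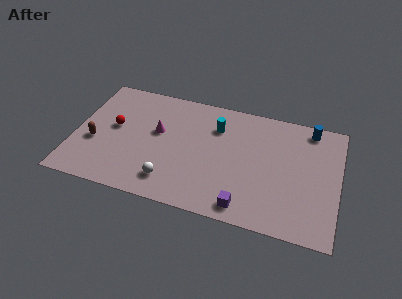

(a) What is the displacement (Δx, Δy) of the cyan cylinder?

(-3.0, -1.0)

The cyan cylinder was at about (11.0, 7.4) and moved to about (8.0, 6.4).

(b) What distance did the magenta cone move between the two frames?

1.6

The magenta cone was near (5.1, 6.6) before and (4.7, 5.1) after, so it travelled √(0.4² + 1.5²) ≈ 1.6 units.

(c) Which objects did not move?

the white sphere and the purple cube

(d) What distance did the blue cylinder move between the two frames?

2.3

From (12.5, 5.5) to (13.3, 7.7), the blue cylinder covered √(0.8² + 2.2²) ≈ 2.3 units.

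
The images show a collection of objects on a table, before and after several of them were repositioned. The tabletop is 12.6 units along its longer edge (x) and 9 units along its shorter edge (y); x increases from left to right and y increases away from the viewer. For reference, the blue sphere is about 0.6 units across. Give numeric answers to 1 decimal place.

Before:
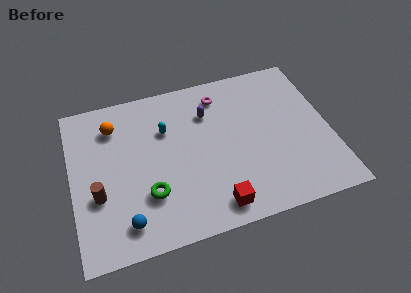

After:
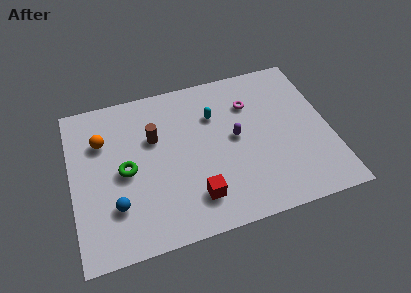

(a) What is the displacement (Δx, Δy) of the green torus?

(-1.0, 1.6)

The green torus was at about (3.6, 2.7) and moved to about (2.6, 4.3).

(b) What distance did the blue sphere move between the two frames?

1.1

The blue sphere was near (2.4, 1.5) before and (2.0, 2.5) after, so it travelled √(0.4² + 1.0²) ≈ 1.1 units.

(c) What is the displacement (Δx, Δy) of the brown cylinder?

(2.9, 2.5)

The brown cylinder started near (1.2, 3.3) and ended near (4.1, 5.8).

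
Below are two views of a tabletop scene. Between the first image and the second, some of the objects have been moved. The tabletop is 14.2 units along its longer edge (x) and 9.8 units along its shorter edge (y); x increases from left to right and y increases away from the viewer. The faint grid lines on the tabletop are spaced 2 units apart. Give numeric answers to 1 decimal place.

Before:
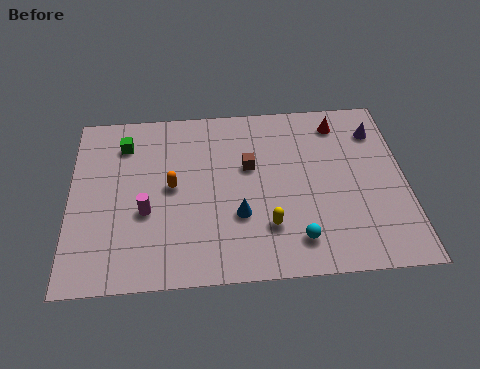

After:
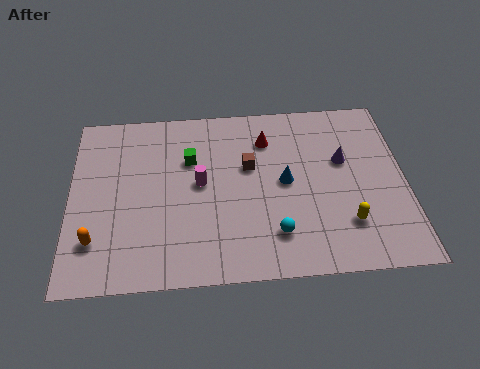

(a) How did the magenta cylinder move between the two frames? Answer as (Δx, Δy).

(2.3, 1.4)

The magenta cylinder was at about (3.2, 3.8) and moved to about (5.5, 5.2).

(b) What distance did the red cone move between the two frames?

3.2

From (11.5, 8.2) to (8.4, 7.5), the red cone covered √(3.1² + 0.7²) ≈ 3.2 units.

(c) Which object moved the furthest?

the orange capsule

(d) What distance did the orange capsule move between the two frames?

4.2

The orange capsule was near (4.3, 5.1) before and (1.1, 2.4) after, so it travelled √(3.2² + 2.7²) ≈ 4.2 units.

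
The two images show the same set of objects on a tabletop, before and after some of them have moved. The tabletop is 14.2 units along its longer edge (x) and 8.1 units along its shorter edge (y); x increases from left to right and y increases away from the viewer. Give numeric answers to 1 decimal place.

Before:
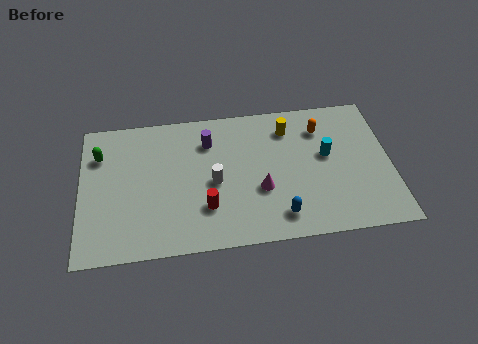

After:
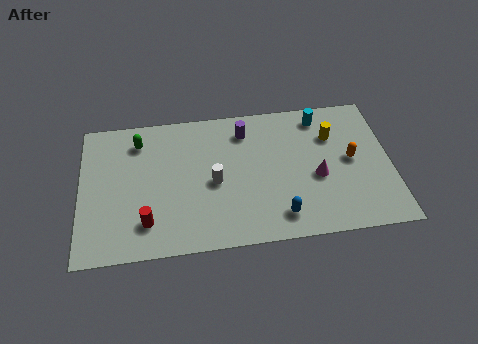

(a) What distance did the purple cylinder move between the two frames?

1.7

The purple cylinder moved from about (5.9, 6.1) to (7.6, 6.5), a distance of √(1.7² + 0.4²) ≈ 1.7.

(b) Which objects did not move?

the white cylinder and the blue capsule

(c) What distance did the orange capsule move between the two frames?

2.4

The orange capsule was near (11.1, 6.2) before and (12.4, 4.2) after, so it travelled √(1.3² + 2.0²) ≈ 2.4 units.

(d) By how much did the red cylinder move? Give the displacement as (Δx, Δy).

(-2.7, -0.5)

The red cylinder started near (5.7, 2.3) and ended near (3.0, 1.8).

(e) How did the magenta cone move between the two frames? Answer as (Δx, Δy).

(2.6, 0.4)

From the two frames, the magenta cone sits at roughly (8.2, 3.0) before and (10.8, 3.4) after.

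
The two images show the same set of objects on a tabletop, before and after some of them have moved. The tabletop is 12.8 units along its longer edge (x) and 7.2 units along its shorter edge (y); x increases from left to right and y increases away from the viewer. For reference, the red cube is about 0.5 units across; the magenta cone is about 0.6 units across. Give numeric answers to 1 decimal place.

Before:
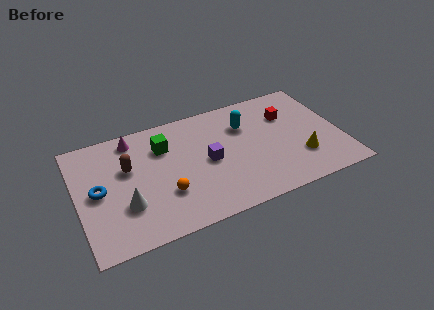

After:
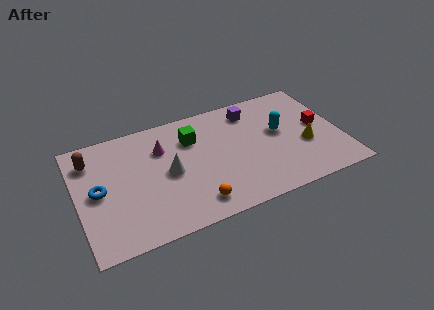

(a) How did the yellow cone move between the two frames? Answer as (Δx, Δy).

(0.3, 0.7)

The yellow cone started near (10.7, 2.1) and ended near (11.0, 2.8).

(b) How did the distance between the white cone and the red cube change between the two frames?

-1.2

Before: roughly 8.6 units apart; after: 7.4. That's 1.2 units closer together.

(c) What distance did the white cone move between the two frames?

2.5

From (2.2, 2.3) to (4.4, 3.5), the white cone covered √(2.2² + 1.2²) ≈ 2.5 units.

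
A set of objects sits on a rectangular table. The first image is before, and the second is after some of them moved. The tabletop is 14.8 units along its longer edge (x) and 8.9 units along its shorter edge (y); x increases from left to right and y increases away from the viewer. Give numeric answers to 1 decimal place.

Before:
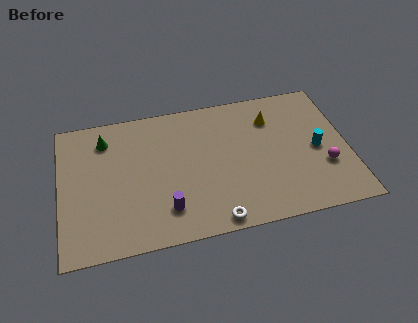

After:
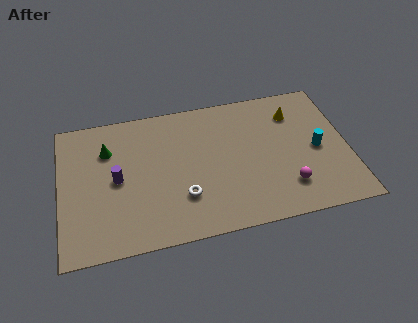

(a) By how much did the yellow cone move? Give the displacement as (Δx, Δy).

(1.2, 0.1)

The yellow cone started near (11.0, 6.7) and ended near (12.2, 6.8).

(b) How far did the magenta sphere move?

2.2

From (13.5, 3.0) to (11.5, 2.1), the magenta sphere covered √(2.0² + 0.9²) ≈ 2.2 units.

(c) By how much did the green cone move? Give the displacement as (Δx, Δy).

(0.1, -0.7)

The green cone started near (2.4, 7.1) and ended near (2.5, 6.4).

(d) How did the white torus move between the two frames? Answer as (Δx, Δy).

(-1.5, 1.8)

From the two frames, the white torus sits at roughly (7.7, 0.8) before and (6.2, 2.6) after.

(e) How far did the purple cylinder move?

3.4

The purple cylinder was near (5.3, 2.0) before and (2.9, 4.4) after, so it travelled √(2.4² + 2.4²) ≈ 3.4 units.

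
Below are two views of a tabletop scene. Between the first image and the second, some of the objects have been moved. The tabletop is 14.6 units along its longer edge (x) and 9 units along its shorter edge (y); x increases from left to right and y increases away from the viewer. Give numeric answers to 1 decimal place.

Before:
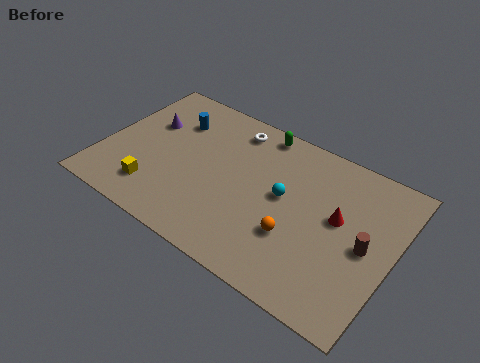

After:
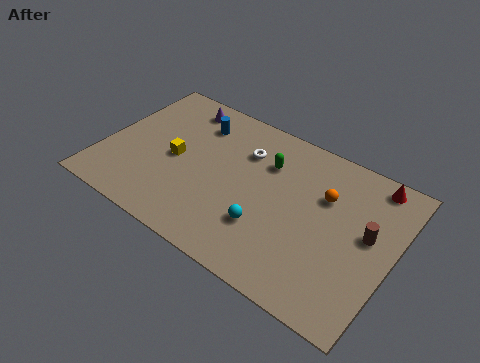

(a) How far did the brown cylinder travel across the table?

0.7

The brown cylinder moved from about (13.3, 4.3) to (13.3, 5.0), a distance of √(0.0² + 0.7²) ≈ 0.7.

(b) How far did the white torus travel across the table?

1.4

From (6.0, 7.6) to (6.8, 6.5), the white torus covered √(0.8² + 1.1²) ≈ 1.4 units.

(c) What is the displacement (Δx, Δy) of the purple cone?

(1.3, 1.9)

The purple cone started near (1.9, 5.8) and ended near (3.2, 7.7).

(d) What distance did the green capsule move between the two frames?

1.8

The green capsule was near (7.3, 8.1) before and (8.0, 6.4) after, so it travelled √(0.7² + 1.7²) ≈ 1.8 units.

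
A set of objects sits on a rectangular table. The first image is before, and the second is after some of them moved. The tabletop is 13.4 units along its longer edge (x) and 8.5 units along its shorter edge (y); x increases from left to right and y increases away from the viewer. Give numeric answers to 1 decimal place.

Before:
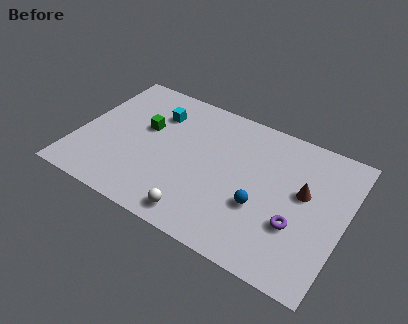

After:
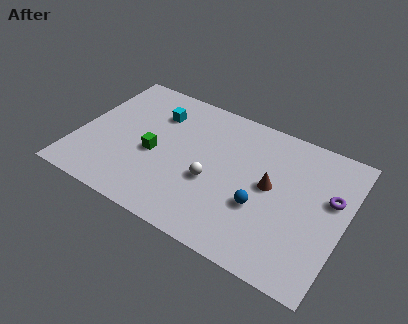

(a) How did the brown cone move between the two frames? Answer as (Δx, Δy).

(-1.6, -0.4)

The brown cone was at about (11.3, 4.9) and moved to about (9.7, 4.5).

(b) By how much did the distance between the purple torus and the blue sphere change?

+2.0

The distance was about 1.8 in the first image and 3.8 in the second, so they moved 2.0 units further apart.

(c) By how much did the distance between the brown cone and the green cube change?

-2.2

The distance was about 8.1 in the first image and 5.9 in the second, so they moved 2.2 units closer together.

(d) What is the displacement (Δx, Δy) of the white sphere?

(0.3, 2.3)

The white sphere started near (6.6, 1.1) and ended near (6.9, 3.4).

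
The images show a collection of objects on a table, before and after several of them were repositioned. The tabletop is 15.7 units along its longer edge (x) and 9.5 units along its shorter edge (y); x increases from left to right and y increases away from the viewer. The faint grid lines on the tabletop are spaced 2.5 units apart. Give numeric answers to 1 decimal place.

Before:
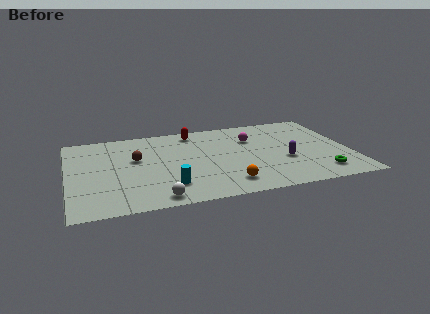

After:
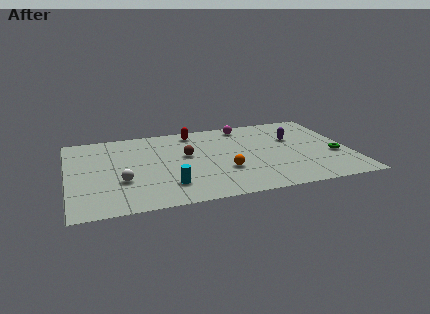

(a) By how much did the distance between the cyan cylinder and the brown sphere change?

-0.3

They were about 3.8 units apart before and 3.5 after — 0.3 units closer together.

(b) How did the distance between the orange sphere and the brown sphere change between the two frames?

-3.2

They were about 6.2 units apart before and 3.0 after — 3.2 units closer together.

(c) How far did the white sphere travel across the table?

2.9

The white sphere was near (4.7, 1.0) before and (2.9, 3.3) after, so it travelled √(1.8² + 2.3²) ≈ 2.9 units.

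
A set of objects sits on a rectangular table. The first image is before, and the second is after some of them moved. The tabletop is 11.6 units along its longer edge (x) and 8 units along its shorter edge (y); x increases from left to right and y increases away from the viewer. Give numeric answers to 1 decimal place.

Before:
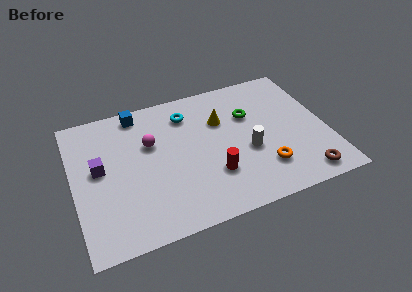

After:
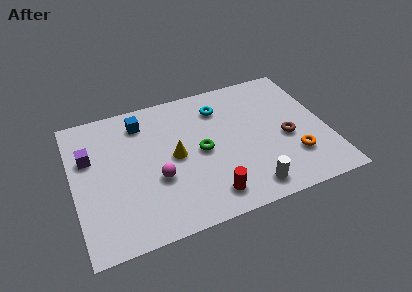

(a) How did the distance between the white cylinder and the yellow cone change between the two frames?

+1.8

They were about 2.4 units apart before and 4.2 after — 1.8 units further apart.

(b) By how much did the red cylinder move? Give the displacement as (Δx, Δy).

(-0.3, -1.1)

From the two frames, the red cylinder sits at roughly (6.2, 2.4) before and (5.9, 1.3) after.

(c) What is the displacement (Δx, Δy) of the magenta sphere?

(0.1, -2.1)

The magenta sphere was at about (3.6, 5.1) and moved to about (3.7, 3.0).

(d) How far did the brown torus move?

2.5

The brown torus moved from about (10.2, 1.0) to (9.7, 3.4), a distance of √(0.5² + 2.4²) ≈ 2.5.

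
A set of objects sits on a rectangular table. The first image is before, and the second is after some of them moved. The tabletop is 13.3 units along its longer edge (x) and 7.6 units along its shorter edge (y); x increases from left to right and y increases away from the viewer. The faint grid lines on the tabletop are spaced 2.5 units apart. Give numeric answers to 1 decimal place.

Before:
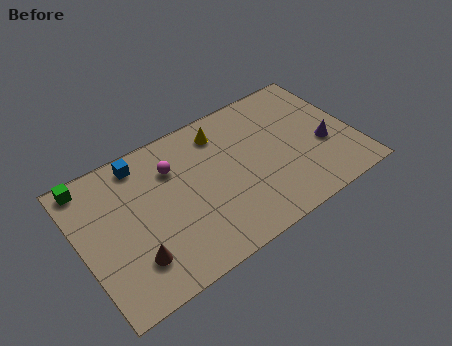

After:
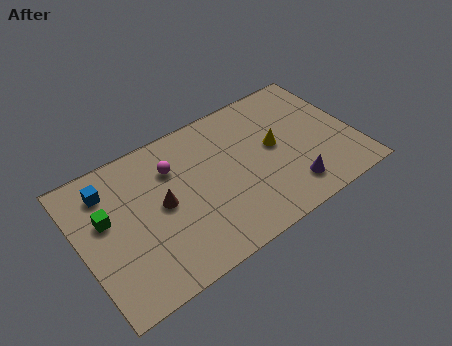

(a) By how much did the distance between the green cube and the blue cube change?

-1.1

They were about 2.5 units apart before and 1.4 after — 1.1 units closer together.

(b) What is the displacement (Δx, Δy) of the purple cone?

(-2.0, -1.5)

The purple cone was at about (11.8, 3.0) and moved to about (9.8, 1.5).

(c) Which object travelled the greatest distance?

the yellow cone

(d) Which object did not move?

the magenta sphere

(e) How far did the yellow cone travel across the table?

3.1

The yellow cone moved from about (7.2, 6.2) to (9.5, 4.1), a distance of √(2.3² + 2.1²) ≈ 3.1.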